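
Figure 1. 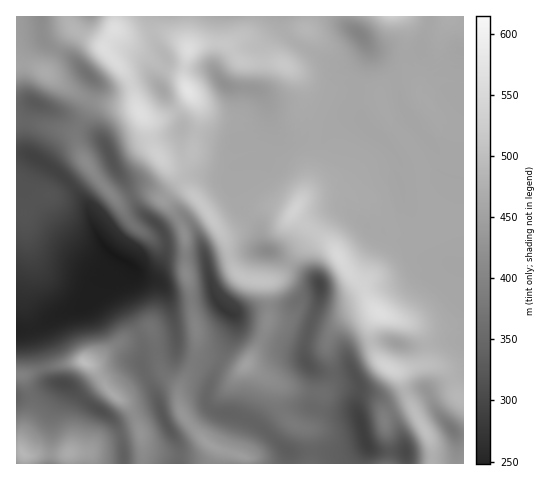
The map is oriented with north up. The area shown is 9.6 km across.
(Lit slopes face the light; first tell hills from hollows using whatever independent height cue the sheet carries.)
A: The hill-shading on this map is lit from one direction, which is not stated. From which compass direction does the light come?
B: NE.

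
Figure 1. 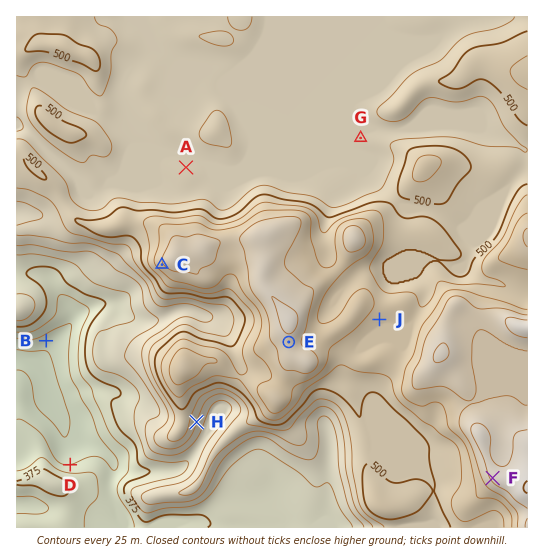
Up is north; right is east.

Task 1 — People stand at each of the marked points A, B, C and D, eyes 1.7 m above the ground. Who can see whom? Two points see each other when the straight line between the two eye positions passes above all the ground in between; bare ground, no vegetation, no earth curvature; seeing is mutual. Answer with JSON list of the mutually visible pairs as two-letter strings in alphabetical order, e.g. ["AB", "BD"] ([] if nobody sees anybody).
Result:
["BC", "BD", "CD"]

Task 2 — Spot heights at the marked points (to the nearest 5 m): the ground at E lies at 590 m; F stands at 605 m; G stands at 465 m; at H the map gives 450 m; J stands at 540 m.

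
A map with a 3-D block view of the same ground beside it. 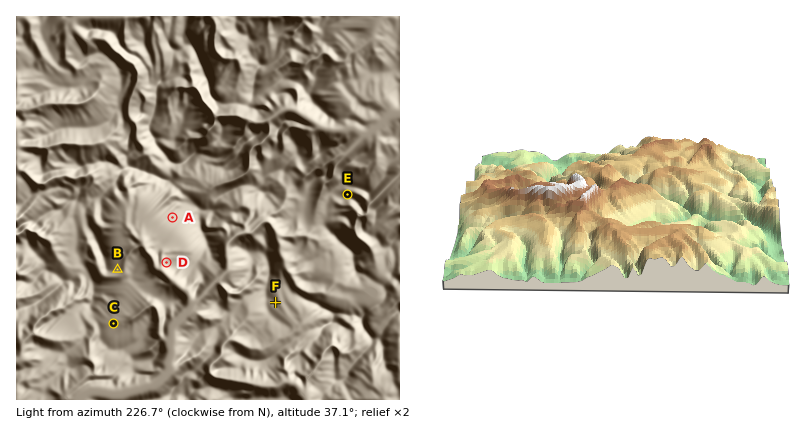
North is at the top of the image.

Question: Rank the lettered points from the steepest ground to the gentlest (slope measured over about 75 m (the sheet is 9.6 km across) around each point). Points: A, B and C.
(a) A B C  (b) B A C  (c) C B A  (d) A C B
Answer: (a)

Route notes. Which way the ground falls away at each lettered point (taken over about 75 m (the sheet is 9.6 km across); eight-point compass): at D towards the W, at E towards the NE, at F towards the E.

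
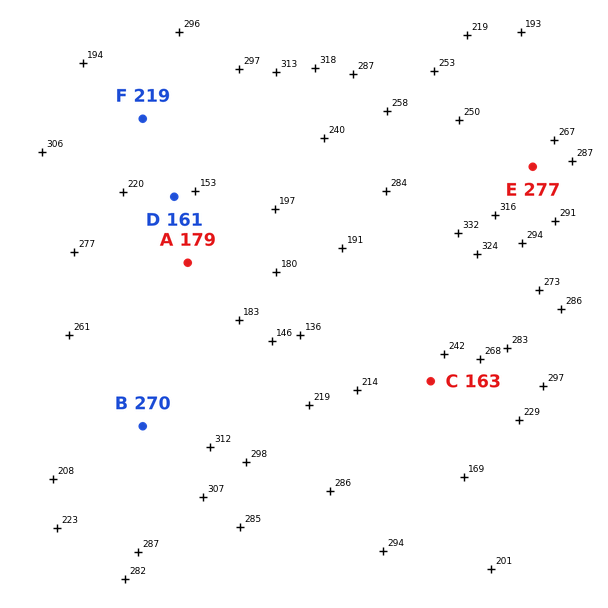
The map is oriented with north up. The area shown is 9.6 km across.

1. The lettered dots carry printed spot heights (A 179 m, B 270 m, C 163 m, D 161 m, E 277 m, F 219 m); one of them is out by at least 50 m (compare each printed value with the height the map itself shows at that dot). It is C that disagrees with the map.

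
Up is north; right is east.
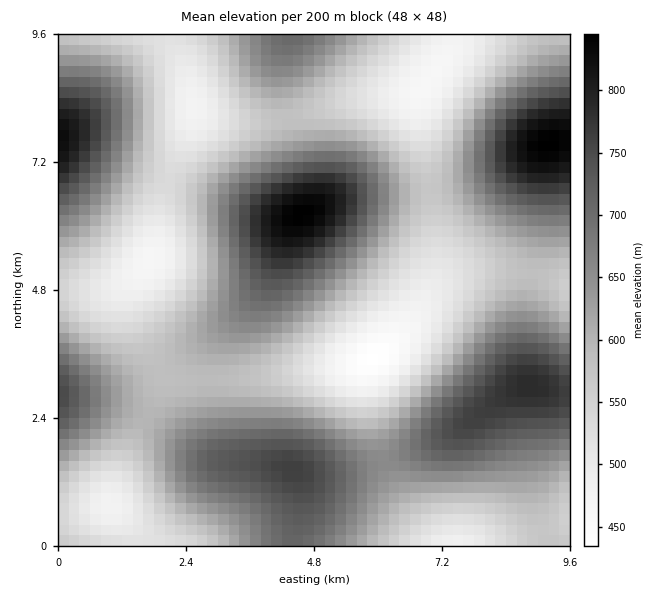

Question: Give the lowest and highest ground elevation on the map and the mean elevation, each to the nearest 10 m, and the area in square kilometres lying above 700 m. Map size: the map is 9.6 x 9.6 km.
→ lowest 430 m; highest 850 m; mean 620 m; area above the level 19.7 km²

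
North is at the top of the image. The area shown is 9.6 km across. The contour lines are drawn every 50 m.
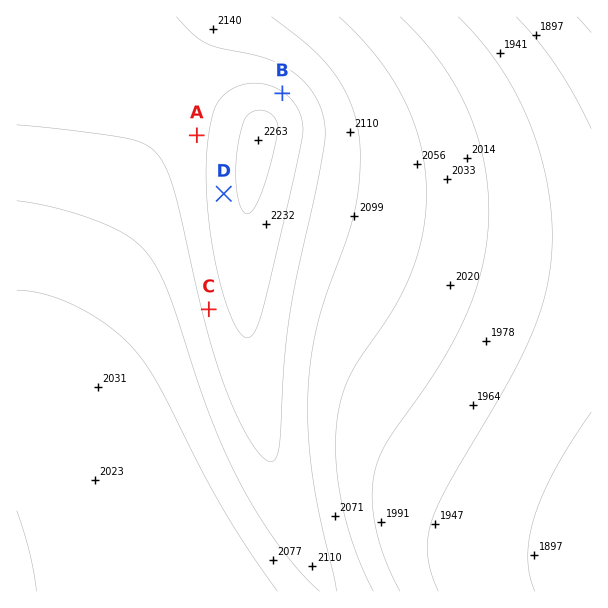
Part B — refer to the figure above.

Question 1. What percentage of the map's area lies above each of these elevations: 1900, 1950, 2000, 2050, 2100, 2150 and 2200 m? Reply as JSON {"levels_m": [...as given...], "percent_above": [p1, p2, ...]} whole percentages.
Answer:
{"levels_m": [1900, 1950, 2000, 2050, 2100, 2150, 2200], "percent_above": [96, 84, 73, 48, 32, 18, 5]}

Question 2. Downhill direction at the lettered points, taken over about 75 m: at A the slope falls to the W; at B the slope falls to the NE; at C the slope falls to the W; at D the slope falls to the W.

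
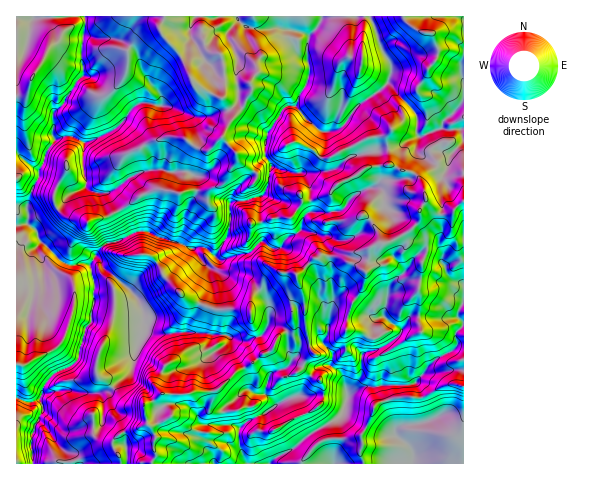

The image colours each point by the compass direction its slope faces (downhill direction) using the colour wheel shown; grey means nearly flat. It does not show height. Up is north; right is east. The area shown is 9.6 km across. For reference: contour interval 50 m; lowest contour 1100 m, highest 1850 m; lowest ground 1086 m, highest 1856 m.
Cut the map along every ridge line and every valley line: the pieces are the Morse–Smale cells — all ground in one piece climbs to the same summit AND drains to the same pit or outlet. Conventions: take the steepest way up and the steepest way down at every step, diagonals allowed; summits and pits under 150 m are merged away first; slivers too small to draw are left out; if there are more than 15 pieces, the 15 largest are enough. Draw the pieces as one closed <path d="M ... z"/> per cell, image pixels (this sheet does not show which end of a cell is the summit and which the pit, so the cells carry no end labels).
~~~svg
<path d="M463 16l-447 1 0 208 11-1 7 4 5 13 23 21 9 4 9-3 9 1 5 17 0 23-3 18-6 8-7 30-7 6-16 7-12 16-4 10 4 7 0 6-8 14-4 14 2 24 118 0 5-9-2-6 2-12-6-11 21-10-7-11-2-10 54-5 21-19 9-4 17-13 8-3 7-15 14-8-1-27 10-11-5-16 18-15 6-3 16 0 20 8 8 6 4-8 3-14 11-6 7 0 20-10 9-10 3-6-1-6 6-10 8 11 6 3 14-1-3 19 7 8 6-1z"/><path d="M426 200l-6 10 1 6-3 6-9 10-20 10-7 0-11 6-3 14-4 8-23-12-21-2-6 3-17 15 4 16-10 11 3 24-3 5-13 6-7 15-8 3-17 13-9 4-21 19-23 2-5 2-26 0 2 11 7 11-21 10 6 11-2 4 2 14-5 8 312 1 1-223-6-1-7-8 3-19-14 1-6-3z"/><path d="M27 224l-11 3 0 170 10 5 7 0 7-4 5-14 10-11 16-7 7-6 7-30 6-8 3-18 0-23-5-17-9-1-9 3-9-4-23-21-3-11z"/><path d="M17 398l-1 65 16 1-1-24 4-14 8-14 0-6-3-6-14 2z"/>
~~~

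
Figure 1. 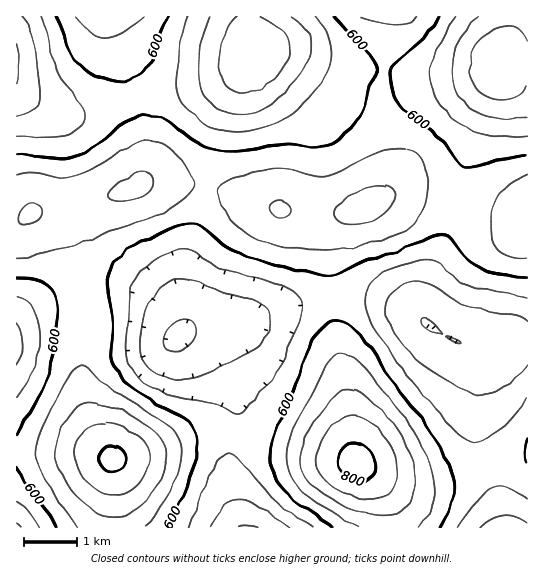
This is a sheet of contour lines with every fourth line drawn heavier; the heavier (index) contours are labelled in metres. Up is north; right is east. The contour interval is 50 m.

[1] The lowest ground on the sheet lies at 400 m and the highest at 820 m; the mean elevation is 590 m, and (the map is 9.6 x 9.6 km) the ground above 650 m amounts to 22.8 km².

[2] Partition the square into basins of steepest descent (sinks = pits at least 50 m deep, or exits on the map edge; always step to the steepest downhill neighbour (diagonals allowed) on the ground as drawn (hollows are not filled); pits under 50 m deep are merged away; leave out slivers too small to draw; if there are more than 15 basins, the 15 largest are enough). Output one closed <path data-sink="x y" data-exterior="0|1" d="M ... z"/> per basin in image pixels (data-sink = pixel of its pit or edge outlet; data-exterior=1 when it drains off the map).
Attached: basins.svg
<path data-sink="178 337" data-exterior="0" d="M163 181l-18 2-59 21-47 7 16 2 8 8 10 25 14 69 0 20-6 26 2 30 9 35 16 29 3 4 16-2 27-6 36-14 27-4 18 3 40 11 63 10 17 6-6-60-12-60-1-46-5-35 0-23 2-12 9-11 7-3-39 0-35-4-61-21z"/><path data-sink="429 325" data-exterior="0" d="M401 197l-14 0-34 14-11 5-10 15-1 31 5 35 1 46 12 60 7 59 10 7 25 10 30 4 34-7 44-16 28-5 1-234-62-8z"/><path data-sink="255 53" data-exterior="0" d="M390 16l-279 0 2 18 19 47 12 49 3 32-2 11-5 10 23-2 38 4 22 6 47 17 40 5 33 0 20-5 16-8 9-10 7-20-2-23-12-48 3-37 7-33z"/><path data-sink="501 65" data-exterior="0" d="M527 16l-136 1 0 12-8 44-2 26 12 48 2 23-3 12-11 18 6-3 14 0 65 16 49 7 13-1z"/><path data-sink="17 63" data-exterior="1" d="M110 16l-94 1 1 202 6 0 16-8 35-4 21-6 43-16 6-8 3-26-4-28-11-42-15-35z"/><path data-sink="249 527" data-exterior="1" d="M217 433l-16 2-56 18-32 6-4 68 283 0-1-16-10-21-23-26-20-7-63-10-40-11z"/><path data-sink="17 343" data-exterior="1" d="M51 212l-17 0-11 7-7 0 0 231 59 1 34 6-17-31-9-35-2-30 6-26 0-20-12-64-11-29z"/><path data-sink="507 527" data-exterior="1" d="M527 455l-28 5-44 16-34 7-19-2-39-12 18 21 10 21 2 17 134 0z"/><path data-sink="17 527" data-exterior="1" d="M75 451l-59 0 1 77 92-1 3-29 0-39-18-6z"/>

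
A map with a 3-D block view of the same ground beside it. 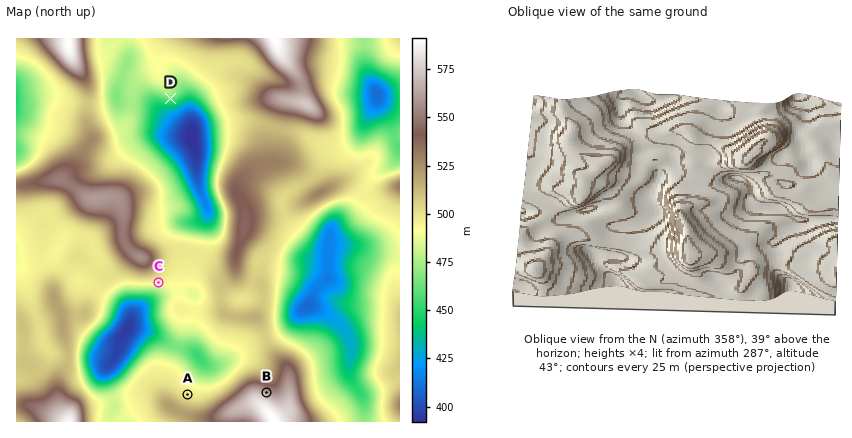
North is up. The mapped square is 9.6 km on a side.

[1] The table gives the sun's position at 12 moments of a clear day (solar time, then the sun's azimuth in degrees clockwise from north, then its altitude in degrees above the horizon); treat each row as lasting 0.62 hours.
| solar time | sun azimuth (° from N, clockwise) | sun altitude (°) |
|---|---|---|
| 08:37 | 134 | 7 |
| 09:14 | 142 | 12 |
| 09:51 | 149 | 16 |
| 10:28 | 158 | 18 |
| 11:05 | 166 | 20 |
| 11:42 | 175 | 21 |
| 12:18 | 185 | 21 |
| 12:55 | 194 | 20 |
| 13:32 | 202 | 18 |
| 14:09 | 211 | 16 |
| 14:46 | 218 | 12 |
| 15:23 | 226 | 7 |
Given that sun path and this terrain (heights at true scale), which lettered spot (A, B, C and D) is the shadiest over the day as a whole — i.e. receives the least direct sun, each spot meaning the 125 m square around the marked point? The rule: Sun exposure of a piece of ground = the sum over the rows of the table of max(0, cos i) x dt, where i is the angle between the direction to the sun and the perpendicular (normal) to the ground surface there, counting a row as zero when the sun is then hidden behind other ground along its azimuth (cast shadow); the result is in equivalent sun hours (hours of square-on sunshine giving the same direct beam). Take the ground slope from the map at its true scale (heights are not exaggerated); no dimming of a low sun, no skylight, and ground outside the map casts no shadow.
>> B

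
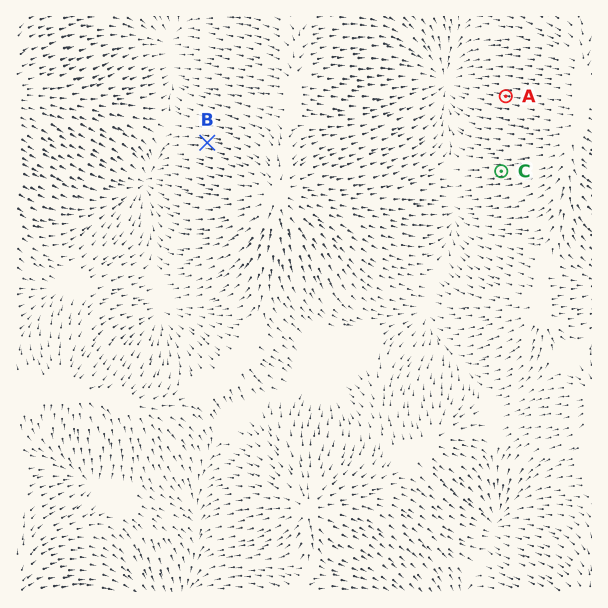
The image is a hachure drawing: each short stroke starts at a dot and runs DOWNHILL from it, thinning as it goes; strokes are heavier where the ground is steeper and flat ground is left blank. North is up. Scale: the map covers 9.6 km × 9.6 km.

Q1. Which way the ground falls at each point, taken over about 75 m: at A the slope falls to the W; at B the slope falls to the W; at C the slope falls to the W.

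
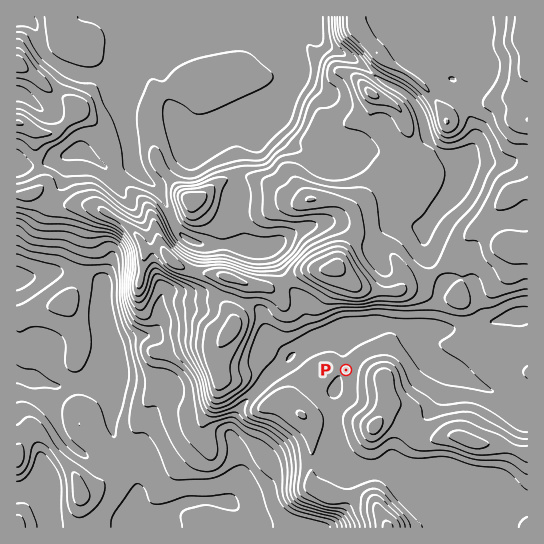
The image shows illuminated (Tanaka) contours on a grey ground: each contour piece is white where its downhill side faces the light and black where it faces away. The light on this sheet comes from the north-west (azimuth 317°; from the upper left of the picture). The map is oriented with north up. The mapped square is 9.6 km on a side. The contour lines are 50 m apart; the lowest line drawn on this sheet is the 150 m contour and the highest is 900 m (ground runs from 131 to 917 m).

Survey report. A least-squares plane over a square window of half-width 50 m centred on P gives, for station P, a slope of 5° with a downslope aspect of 273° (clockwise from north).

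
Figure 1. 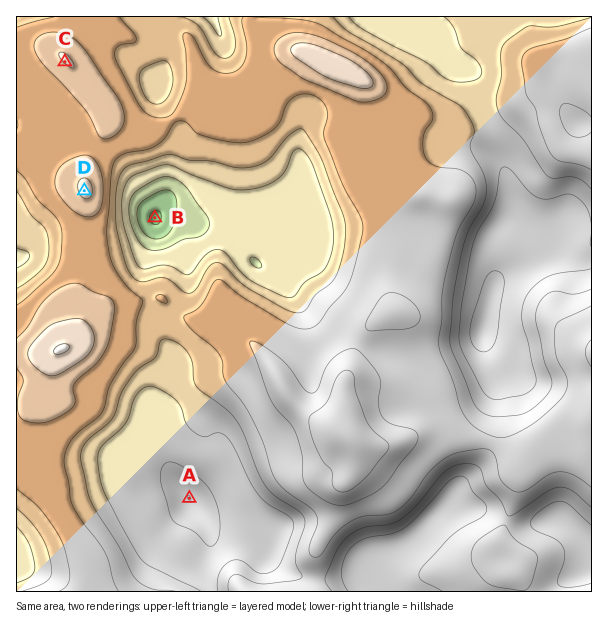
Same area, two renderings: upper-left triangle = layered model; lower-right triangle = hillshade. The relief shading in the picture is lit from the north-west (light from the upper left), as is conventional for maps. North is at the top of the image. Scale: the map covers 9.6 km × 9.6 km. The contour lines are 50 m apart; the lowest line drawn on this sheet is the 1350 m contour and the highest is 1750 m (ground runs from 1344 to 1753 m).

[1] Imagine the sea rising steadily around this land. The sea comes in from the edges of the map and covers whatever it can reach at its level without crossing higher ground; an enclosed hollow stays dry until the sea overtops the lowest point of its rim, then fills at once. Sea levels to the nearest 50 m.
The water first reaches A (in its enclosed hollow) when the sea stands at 1500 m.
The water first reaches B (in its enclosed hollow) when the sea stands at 1600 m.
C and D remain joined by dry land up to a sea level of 1650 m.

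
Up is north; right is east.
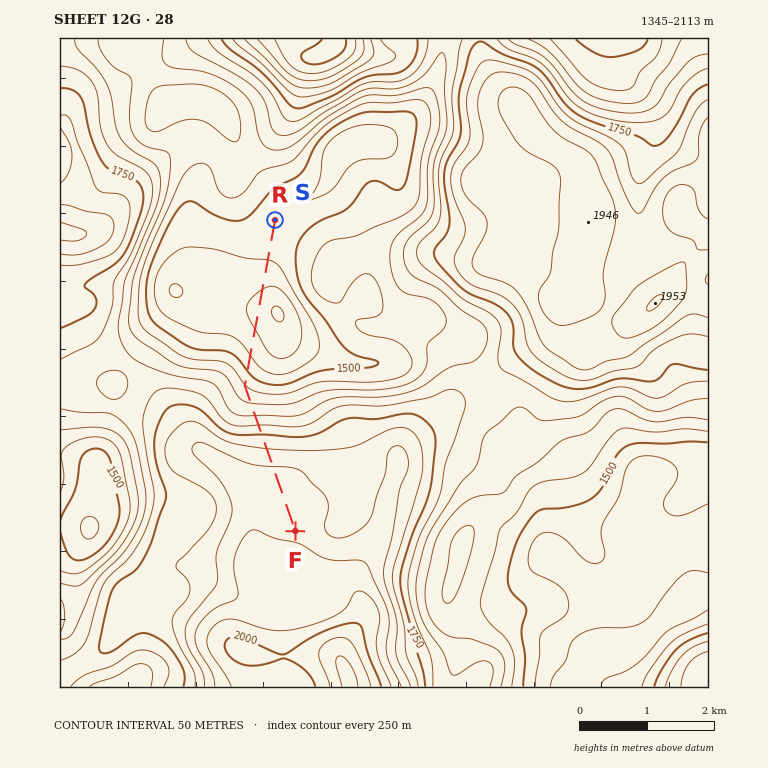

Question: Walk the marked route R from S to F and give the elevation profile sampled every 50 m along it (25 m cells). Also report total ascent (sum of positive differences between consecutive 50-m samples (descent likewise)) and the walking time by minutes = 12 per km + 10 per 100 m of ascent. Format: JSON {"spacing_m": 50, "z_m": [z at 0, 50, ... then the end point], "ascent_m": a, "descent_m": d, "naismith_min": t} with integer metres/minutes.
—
{"spacing_m": 50, "z_m": [1467, 1468, 1469, 1470, 1471, 1472, 1472, 1470, 1468, 1465, 1460, 1455, 1450, 1444, 1439, 1433, 1428, 1423, 1418, 1412, 1406, 1399, 1392, 1387, 1382, 1378, 1377, 1377, 1379, 1382, 1386, 1391, 1396, 1401, 1407, 1412, 1418, 1424, 1430, 1437, 1445, 1454, 1463, 1473, 1484, 1496, 1508, 1520, 1532, 1544, 1555, 1562, 1569, 1577, 1587, 1597, 1608, 1620, 1633, 1647, 1663, 1680, 1697, 1715, 1732, 1748, 1763, 1775, 1786, 1795, 1804, 1812, 1821, 1830, 1839, 1849, 1857, 1865, 1871, 1874, 1875, 1873, 1870, 1866, 1862, 1858, 1855, 1853, 1852, 1852, 1853, 1855, 1858, 1862, 1866, 1871, 1874], "ascent_m": 524, "descent_m": 118, "naismith_min": 110}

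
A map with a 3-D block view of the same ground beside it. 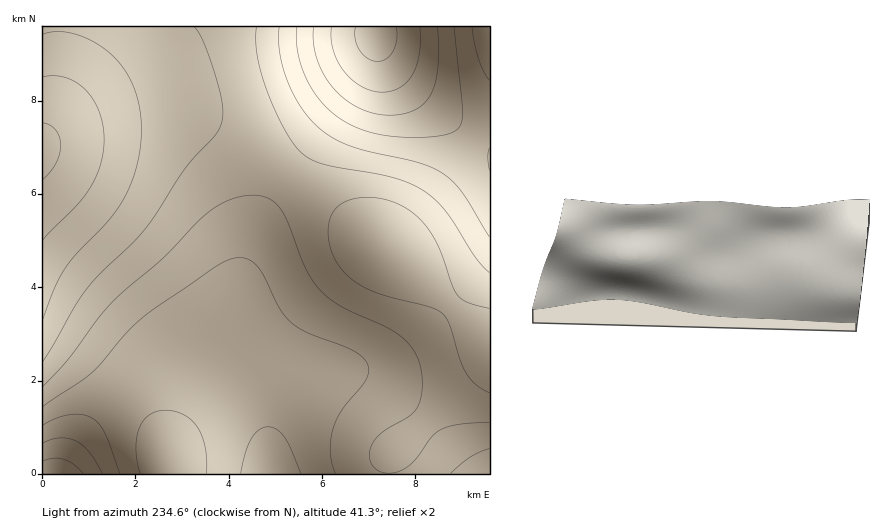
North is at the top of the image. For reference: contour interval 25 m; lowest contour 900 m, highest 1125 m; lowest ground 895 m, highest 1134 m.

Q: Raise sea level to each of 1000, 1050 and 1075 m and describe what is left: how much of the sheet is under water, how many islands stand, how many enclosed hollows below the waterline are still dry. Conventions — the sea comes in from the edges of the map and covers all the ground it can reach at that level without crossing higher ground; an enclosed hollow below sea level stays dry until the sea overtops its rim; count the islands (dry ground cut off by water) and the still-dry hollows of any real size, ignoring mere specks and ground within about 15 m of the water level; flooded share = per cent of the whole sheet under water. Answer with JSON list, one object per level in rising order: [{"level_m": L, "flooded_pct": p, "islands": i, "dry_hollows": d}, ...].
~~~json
[{"level_m": 1000, "flooded_pct": 45, "islands": 0, "dry_hollows": 0}, {"level_m": 1050, "flooded_pct": 89, "islands": 0, "dry_hollows": 0}, {"level_m": 1075, "flooded_pct": 94, "islands": 0, "dry_hollows": 0}]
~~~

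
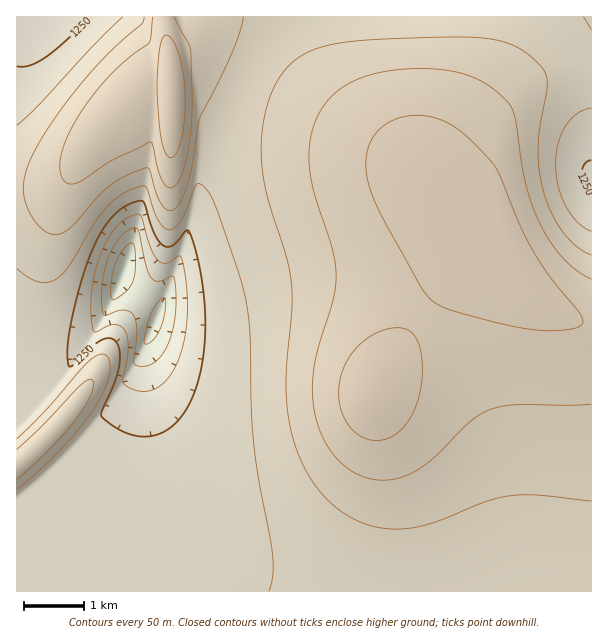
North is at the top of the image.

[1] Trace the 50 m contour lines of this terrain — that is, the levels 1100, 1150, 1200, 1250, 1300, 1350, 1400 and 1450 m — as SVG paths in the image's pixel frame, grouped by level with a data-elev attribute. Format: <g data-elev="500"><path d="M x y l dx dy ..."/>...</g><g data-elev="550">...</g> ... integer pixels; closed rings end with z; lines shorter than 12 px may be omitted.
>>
<g data-elev="1100"><path d="M146 344l-2-2 0-4 6-23 6-10 8-7 2 2 0 8-5 19-7 12z"/><path d="M113 300l-2-4 0-11 4-21 8-15 5-4 4-2 2 3 2 12-3 23-7 10-9 7z"/></g><g data-elev="1150"><path d="M140 366l-5-1-1-3 3-30-1-9-2-7-5-5-6-1-19 5-2-4 0-11 2-25 7-23 11-17 7-5 6-2 4 3 7 33 4 12 3 4 5 1 15-5 2 5 1 13-2 29-7 24-6 9-6 6-8 4z"/></g><g data-elev="1200"><path d="M137 391l-11-5-3-5 5-31 0-11-3-9-5-4-6-2-20 8-2-8-1-18 4-33 10-30 8-12 7-8 9-6 9-3 3 2 9 31 8 13 7 3 5-1 9-6 3 2 4 23 1 27-4 36-4 15-6 13-8 9-9 7-9 3z"/></g><g data-elev="1250"><path d="M134 435l-17-6-16-13 1-6 11-24 6-18 1-15-4-11-6-4-9 2-30 27-2-1-1-3-1-13 3-23 8-33 9-30 10-24 10-16 10-12 12-8 12-3 4 3 10 30 7 11 5 2 4-1 6-4 9-12 2 0 2 3 7 21 5 27 3 25 0 26-2 24-4 22-7 20-9 16-10 12-12 7-14 4z"/><path d="M591 194l-7-8-2-12 3-10 6-4"/><path d="M91 17l-28 26-18 14-15 8-13 1"/></g><g data-elev="1300"><path d="M17 490l43-40 20-22 13-18 10-17 5-15 2-13-3-9-3-2-5 0-10 7-44 50-28 28"/><path d="M17 269l12 9 10 4 9 0 9-4 12-12 23-39 12-17 12-12 15-8 10-4 5 0 12 33 6 8 6 3 6-3 6-8 15-35 4 1 6 5 9 18 19 55 8 25 4 21 3 27 1 69 3 38 4 33 15 82 0 18-4 15"/><path d="M591 231l-13-9-12-16-8-20-2-22 2-21 8-17 12-13 13-5"/><path d="M591 30l-8-13"/><path d="M123 17l-31 30-54 59-21 19"/></g><g data-elev="1350"><path d="M17 480l33-31 27-31 15-25 2-9-2-4-5 0-7 6-37 39-26 24"/><path d="M591 255l-13-8-12-11-11-17-9-19-6-24-2-26 2-24 7-36 0-12-3-7-5-6-9-9-11-8-21-8-30-3-78 2-46 3-24 6-18 7-15 13-11 15-7 18-6 21-2 22 1 23 5 30 19 58 5 27 1 27-6 71 3 40 4 18 6 18 8 17 10 14 16 18 18 13 20 8 21 3 18-1 18-4 57-22 24-6 28-1 54 6"/><path d="M144 17l-2 7-34 30-32 36-28 38-17 31-7 21 1 20 3 10 7 11 6 7 7 5 9 2 9-4 44-45 15-10 21-8 3 0 1 3 6 22 7 13 7 5 7-4 6-11 6-18 11-60 31-62 8-23 4-16"/></g><g data-elev="1400"><path d="M591 279l-13-8-12-10-12-14-11-17-10-21-7-24-13-74-7-11-19-16-19-9-22-5-27-2-29 3-22 5-20 8-15 11-11 13-7 13-4 14-2 15 0 15 5 29 19 58 3 27-3 23-17 57-3 18 0 18 2 18 4 16 7 15 10 14 12 11 15 8 15 3 17-1 15-5 15-9 14-12 31-31 10-8 11-5 25-4 75-1"/><path d="M153 17l-2 21-2 5-23 17-20 20-20 25-15 24-8 18-3 17 1 12 6 7 5 1 8-2 30-20 40-20 3 5 5 22 6 14 6 5 4-1 3-4 6-13 6-23 3-25 0-27-2-47-16-31"/></g><g data-elev="1450"><path d="M369 440l15 0 14-7 11-13 8-18 5-24-1-24-5-16-5-6-6-3-9-1-9 1-19 9-16 15-10 19-3 21 4 21 4 9 6 8 9 6z"/><path d="M540 330l18 1 17-3 6-2 2-6-5-9-30-36-15-24-13-26-19-46-7-15-30-30-13-9-13-6-15-3-15 0-13 4-12 6-10 11-6 13-1 15 2 18 6 16 9 19 43 76 11 10 16 7 53 14z"/><path d="M171 158l3-2 3-4 5-14 3-21 0-22-2-21-4-20-6-14-6-5-5 4-3 11-2 43 5 50 5 12z"/></g>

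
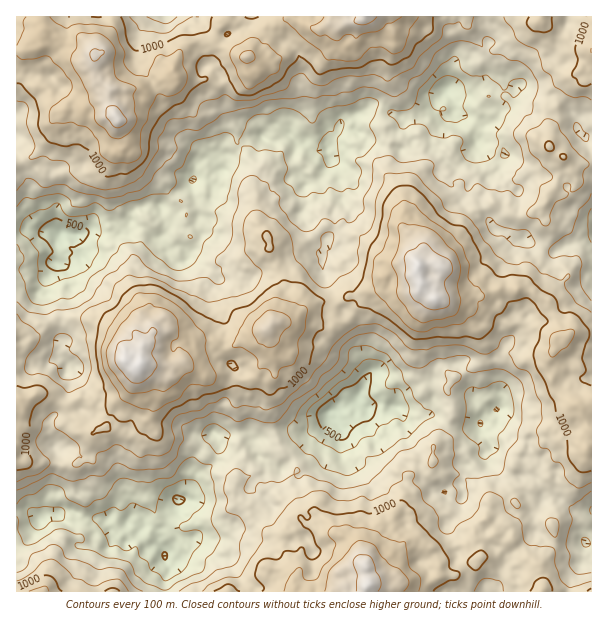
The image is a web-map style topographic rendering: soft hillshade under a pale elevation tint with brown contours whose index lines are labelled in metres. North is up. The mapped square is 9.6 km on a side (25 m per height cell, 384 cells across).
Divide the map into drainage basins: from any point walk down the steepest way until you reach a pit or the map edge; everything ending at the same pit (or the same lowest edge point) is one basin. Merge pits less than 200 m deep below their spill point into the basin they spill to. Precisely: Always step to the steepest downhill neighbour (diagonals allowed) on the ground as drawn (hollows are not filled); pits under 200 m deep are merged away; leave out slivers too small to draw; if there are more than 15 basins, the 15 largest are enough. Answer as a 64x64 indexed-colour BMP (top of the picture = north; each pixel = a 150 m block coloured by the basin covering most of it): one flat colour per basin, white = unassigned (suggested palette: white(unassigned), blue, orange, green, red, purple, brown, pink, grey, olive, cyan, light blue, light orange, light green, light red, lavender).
<image width="64" height="64" href="data:image/bmp;base64,Qk12CAAAAAAAAHYAAAAoAAAAQAAAAEAAAAABAAQAAAAAAAAIAAATCwAAEwsAABAAAAAAAAAA////ALR3HwAOf/8ALKAsACgn1gC9Z5QAS1aMAMJ34wB/f38AIr28AM++FwDox64AeLv/AIrfmACWmP8A1bDFADMzMzMzMzMzMzMzMzMzMyIiIiIiIiIiIiIiIiIiIiIiMzMzMzMzMzMzMzMzMzMiIiIiIiIiIiIiIiIiIiIiIiIzMzMzMzMzMzMzMzMzMyMyIiIiIiIiIiIiIiIiIiIiIjMzMzMzMzMzMzMzMzMzMyIiIiIiIiIiIiIiIiIiIiIiMzMzMzMzMzMzMzMzMzMzIiIiIiIiIiIiIiIiIiIiIiIzMzMzMzMzMzMzMzMzMzMiIiIiIiIiIiIiIiIiIiIiIjMzMzMzMzMzMzMzMzMzIiIiIiIiIiIiIiIiIiIiIiIiMzMzMzMzMzMzMzMzMzIiIiIiIiIiIiIiIiIiIiIiIiIzMzMzMzMzMzMzMzMzIiIiIiIiIiIiIiIiIiIiIiIiIjMzMzMzMzMzMzMzMzMiIjMiIiIiIiIiIiIiIiIiIiIiMzMzMzMzMzMzMzMzIiIjMiIiIiIiIiIiIiIiIiIiIiIzMzMzMzMzMzMzMzMiIzMyIiIiIiIiIiIiIiIiIiIiIjMzMzMzMzMzMzMzMzIzMzIiIiIiIiIiIiIiIiIiIiIiMzMzMzMzMzMzMzMzMzMzMiIiIiIiIiIiIiIiIiIiIiIyIiIjMzMzMzMzMzMzMzMyIiIiIiIiIiIiIiIiIiIiIiIiIiIzMzMzMzMzMzMzMyIiIiIiIiIiIiIiIiIiIiIiIiIiIjMzMzMzMzMzMzMyIiIiIiIiIiIiIiIiIiIiIiIiIiIiIzMzMzMzMzMzMzIiIiIiIiIiIiIiIiIiIiIiIiIiIiIiMzMzMzMzMzMzIiIiIiIiIiIiIiIiIiIiIiIiIiIiIiIzMzMzMzMzMzMiIiIiIiIiIiIiIiIiIiIiIiIiIiIiIiMzMzMzMzMzMyIiIiIiIiIiIiIiIiIiIiIiIhIiERESIzMzMzMzMzMzIiIiIiIiIiIiIiIiIiIiIiIiEREREREREzMzMzMzMzMiIiIiIiIiIiIiIiIiIiIiIiIRERERERETMzMzMzMzMyIiIiIiIiIiIiIiIiIiIiIiIhERERERERMzMzMiIiIjMiIiIiIiIiIiIiIiIiIiIiIiERERERERERERMiIiIiIyIiIiIiIiIiIiIiIiIiIiIiIRERERERERERESIiIiIiIiIiIiIiIiIiIiIiIiIiIiIhEREREREREREREiESIiIiIiIiIiIiIiIiIiIiIiIiIiERERERERERERERERERIiIiIiIiIiIiIiIiIiIiIiIiIRERERERERERERERERESIiIiIiIiIiIiIiIiIiIiIRERERERERERERERERERERERIiIiIiIiIiIiIiIiIiIhERERERERERERERERERERERESIiIiIiIiIiIiIiIiIhEREREREREREREREREREREREREREiIiIiIiERIiIiIiERERERERERERERERERERERERERERESIiIhEREREiIhERERERERERERERERERERERERERERERESIiIRERERERERERERERERERERERERERERERERERERERIiIiERERERERERERERERERERERERERERERERERERERERERERERERERERERERERERERERERERERERERERERERERERERERERERERERERERERERERERERERERERERERERERERERERERERERERERERERERERERERERERERERERERERERERERERERERERERERERERERERERERERERERERERERERERERERERERERERERERERERERERERERERERERERERERERERERERERERERERERERERERERERERERERERERERERERERERERERERERERERERERERERERERERERERERERERERERERERERERERERERERERERERERERERERERERERERERERERERERERERERERERERERERERERERERERERERERERERERERERERERERERERERERERERERERERERERERERERERERERERERERERERERERERERERERERERERERERERERERERERERERERERERERERERERERERERERERERERERERERERERERERERERERERERERERERERERERERERERERERERERERERERERERERERERERERERERERERERERERERERERERERERERERERERERERERERERERERERERERERERERERERERERERERERERERERERERERERERERERERERERERERERERERERERERERERERERERERERERERERERERERERERERERERERERERERERERERERIiIhEREREREREREREREREREREREREREREREREREREREiIiIRERERERERERERERERERERERERERERERERERERIiIiIkRERBERERERERERERERERERERERERERERERERIiIiIkREREQiIiIiEREREREREREREREREREREREREREiIiIiREREREIiIiIhERERERERERERERERERERERERESIiIiJEREREQiIiIkIiERERERERERERERERERERERESIiIiIkREREREIiJEQiIhERERERERERERERERERERESIiIiIiJEREREREREREIiIRERIREREREREREREREREiIiIiIiIkRERERERERERCIiEREiERERERERERERERIiIiIiIiIiJERERERERERERCIiIiIRERERERERERERIiIi"/>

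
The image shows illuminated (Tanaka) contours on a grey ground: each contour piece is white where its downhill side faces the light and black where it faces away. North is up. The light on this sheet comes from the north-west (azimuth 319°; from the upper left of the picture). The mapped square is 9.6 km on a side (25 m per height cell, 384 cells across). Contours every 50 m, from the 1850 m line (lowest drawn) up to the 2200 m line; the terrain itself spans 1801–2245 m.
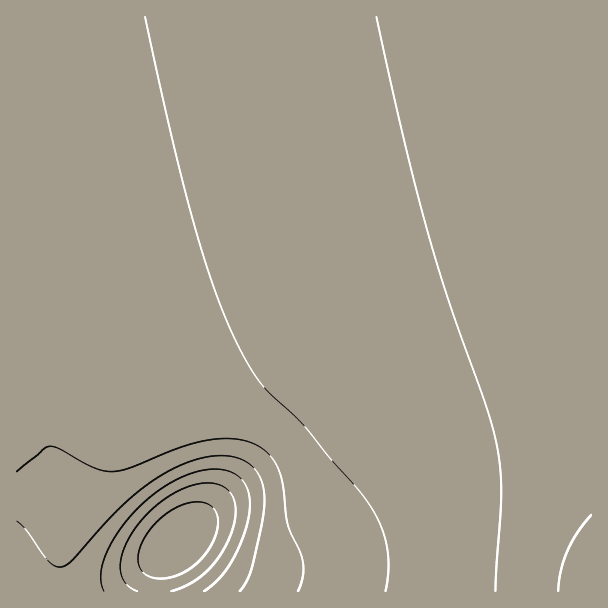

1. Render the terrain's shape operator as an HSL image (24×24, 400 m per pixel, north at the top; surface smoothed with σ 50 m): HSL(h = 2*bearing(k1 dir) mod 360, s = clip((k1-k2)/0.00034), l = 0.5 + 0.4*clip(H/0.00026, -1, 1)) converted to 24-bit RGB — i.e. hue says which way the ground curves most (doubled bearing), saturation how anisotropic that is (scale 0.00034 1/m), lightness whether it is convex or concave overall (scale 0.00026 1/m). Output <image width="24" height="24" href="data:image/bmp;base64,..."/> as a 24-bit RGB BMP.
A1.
<image width="24" height="24" href="data:image/bmp;base64,Qk32BgAAAAAAADYAAAAoAAAAGAAAABgAAAABABgAAAAAAMAGAAATCwAAEwsAAAAAAAAAAAAAsZRTzblP0+s1VuYAAH0OATkaE0hGux6u/z2e6TtUp3ZNk4lbj4dljIRtiIJzhoF3g396gH58fXyAeHmDcnaHanWPYHebVYSuqKRdxaxi6LlY//IgM4UEBi0OBC8KBi0QryVH/1993WZXnZtdgI9jgYxqg4lxgoZ1gYN4foF7fIB+eICCc4CHbIWNY5GWWKWcYKFas7N00oZv/41l3JYVCzAeDTkuATYdBDMc4WIl/4Btu4xvfJBvdItveIhze4Z2fIR4e4J6eoJ9eIOAdIaEbouGZ5GDX5l4QqqOhKh3qnaE9XGJ/3aKkDMsAjEcC0AiBC8hHHgQ+8g/2qVvl5Z7dop8d4d6eIZ6eYR6eoN7eYN9eIR+dYV/cYh9bIx3ZpBrMpu0cJ6Kj3mPvXGX/4S//3zOcySrCkEtBDEdAG0gYvYC1N1coqB5fIiCeoaCeoWAe4R/e4N+eoN+eYR+d4V8dIZ5cYh0cIptOmm0ZXOTgXmIkHqPwHGo/37k+Ij/cij/AXXMAMKdAvZHb9JQjKF2foeCfIWFfISDfIOBfIOAe4N/eoN+eYN8d4R5doV1eIZzY0ylcGONf3qFgn2Fi3yMrnOr2m7lxm7/aFP/NZb2Pt7QXrmEd5Z6foaDfYOEfYODfYOCfYKBfYKAfIJ/e4J9eoN7eoN5e4R4mE+afW2JgHyDgH6DgX6Eg32HjnmUmHKuiWzCaG7BaZGxcpyce4uHfoOEfoGDfoGCfoKCfoKBfoGAfYF/fYF+fIJ9fIJ8fYJ7jmSAgneFgH6CgH6CgH6CgH6CgH6DgX2GgXyLfXqOen6NfIKIfoKEfoCCfoCCfoCCfoGBfoGBfoGBfoGAfoF/foF+foF9foF9hXZ8gnyCgH+BgH+BgH+BgH+Bf3+Cf3+Cf3+Cf36Cfn+Cfn+Cf3+Cf4CBf4CBf4CBf4CBf4CBf4GBf4CAf4CAfoB/foB+f4B+gX1/gH+BgH+BgH+BgH+BgH+Bf3+Bf3+Bf3+Bf3+Bf3+Bf3+Bf3+Bf3+Bf4CBf4CBf4CBf4CAf4CAf4CAf4CAf4CAf4B/f4B/gH+AgH+AgH+AgH+AgH+AgH+Af3+Af3+Bf3+Bf3+Bf3+Bf3+Bf3+Bf3+Af3+Af4CAf4CAf4CAf4CAf4CAf4CAf4CAf4CAf4B/gH+AgH+AgH+AgH+AgH+AgH+Af3+Af3+Af3+Af3+Af3+Af3+Af3+Af3+Af3+Af3+Af4CAf4CAf4CAf4CAf4CAf4CAf4CAf4CAgH+AgH+AgH+AgH+AgH+Af3+Af3+Af3+Af3+Af3+Af3+Af3+Af3+Af3+Af3+Af3+Af3+Af4CAf4CAf4CAf4CAf4CAf4CAf4CAgH+AgH+AgH+AgH+AgH+Af3+Af3+Af3+Af3+Af3+Af3+Af3+Af3+Af3+Af3+Af3+Af3+Af4CAf4CAf4CAf4CAf4CAf4CAf4CAgH+AgH+AgH+AgH+AgH+Af3+Af3+Af3+Af3+Af3+Af3+Af3+Af3+Af3+Af3+Af3+Af3+Af3+Af4CAf4CAf4CAf4CAf4CAf4CAgH+AgH+AgH+AgH+AgH+Af3+Af3+Af3+Af3+Af3+Af3+Af3+Af3+Af3+Af3+Af3+Af3+Af3+Af3+Af4CAf4CAf4CAf4CAf4CAgH+AgH+AgH+AgH+AgH+Af3+Af3+Af3+Af3+Af3+Af3+Af3+Af3+Af3+Af3+Af3+Af3+Af3+Af3+Af3+Af4CAf4CAf4CAf4CAgH+AgH+AgH+AgH+AgH+Af3+Af3+Af3+Af3+Af3+Af3+Af3+Af3+Af3+Af3+Af3+Af3+Af3+Af3+Af3+Af3+Af4CAf4CAf4CAgH+AgH+AgH+AgH+AgH+Af3+Af3+Af3+Af3+Af3+Af3+Af3+Af3+Af3+Af3+Af3+Af3+Af3+Af3+Af3+Af3+Af3+Af4CAf4CAgH+AgH+AgH+AgH+AgH+Af3+Af3+Af3+Af3+Af3+Af3+Af3+Af3+Af3+Af3+Af3+Af3+Af3+Af3+Af3+Af3+Af3+Af4CAf4CAgH+AgH+AgH+AgH+AgH+Af3+Af3+Af3+Af3+Af3+Af3+Af3+Af3+Af3+Af3+Af3+Af3+Af3+Af3+Af3+Af3+Af3+Af3+Af4CAgH+AgH+AgH+AgH+Af3+Af3+Af3+Af3+Af3+Af3+Af3+Af3+Af3+Af3+Af3+Af3+Af3+Af3+Af3+Af3+Af3+Af3+Af3+Af3+AgH+AgH+AgH+AgH+Af3+Af3+Af3+Af3+Af3+Af3+Af3+Af3+Af3+Af3+Af3+Af3+Af3+Af3+Af3+Af3+Af3+Af3+Af3+Af3+A"/>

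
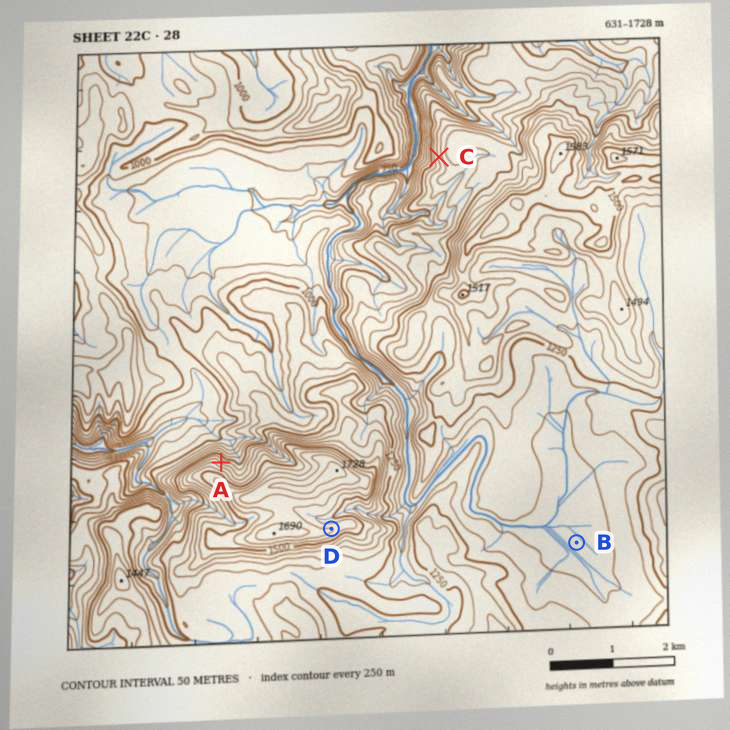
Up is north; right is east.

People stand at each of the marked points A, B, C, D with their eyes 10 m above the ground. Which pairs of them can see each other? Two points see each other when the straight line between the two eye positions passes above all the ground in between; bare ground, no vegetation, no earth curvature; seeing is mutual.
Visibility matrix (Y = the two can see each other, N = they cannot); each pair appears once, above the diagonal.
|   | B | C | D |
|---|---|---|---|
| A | N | Y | N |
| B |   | N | Y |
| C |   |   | N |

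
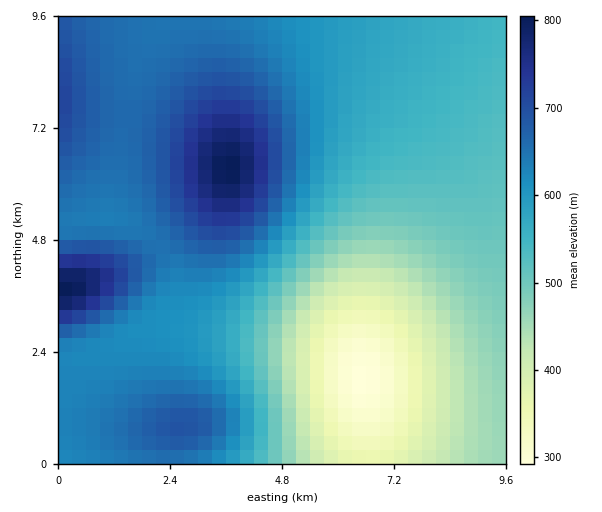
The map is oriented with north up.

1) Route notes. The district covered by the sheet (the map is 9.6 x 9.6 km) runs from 290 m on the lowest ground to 810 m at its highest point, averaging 570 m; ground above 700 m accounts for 8.2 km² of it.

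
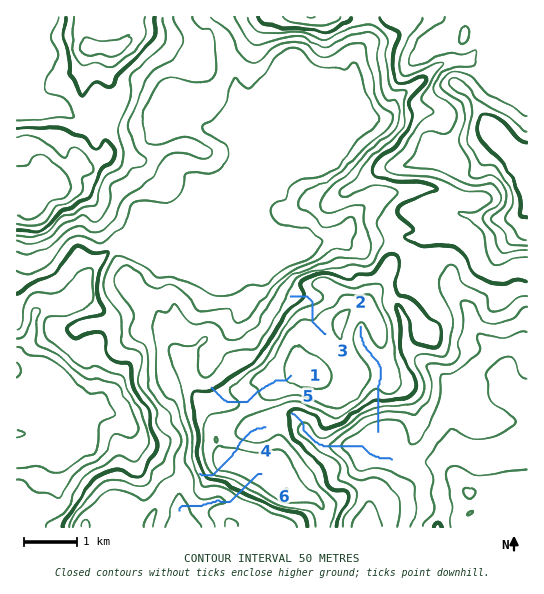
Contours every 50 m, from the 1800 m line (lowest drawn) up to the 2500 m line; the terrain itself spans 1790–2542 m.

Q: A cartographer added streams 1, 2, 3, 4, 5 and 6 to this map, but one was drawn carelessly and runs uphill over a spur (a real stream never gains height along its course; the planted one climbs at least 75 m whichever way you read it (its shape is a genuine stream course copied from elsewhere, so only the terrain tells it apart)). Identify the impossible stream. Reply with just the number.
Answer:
4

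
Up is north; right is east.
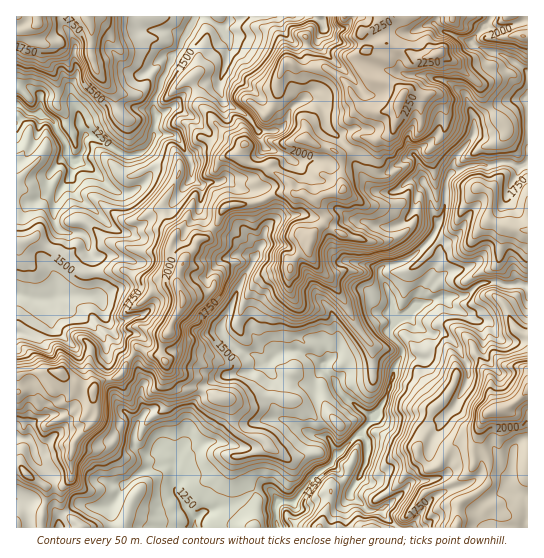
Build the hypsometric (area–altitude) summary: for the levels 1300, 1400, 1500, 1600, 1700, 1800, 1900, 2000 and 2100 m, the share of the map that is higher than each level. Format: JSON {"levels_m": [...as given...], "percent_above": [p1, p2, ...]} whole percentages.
{"levels_m": [1300, 1400, 1500, 1600, 1700, 1800, 1900, 2000, 2100], "percent_above": [94, 83, 67, 55, 45, 34, 22, 13, 6]}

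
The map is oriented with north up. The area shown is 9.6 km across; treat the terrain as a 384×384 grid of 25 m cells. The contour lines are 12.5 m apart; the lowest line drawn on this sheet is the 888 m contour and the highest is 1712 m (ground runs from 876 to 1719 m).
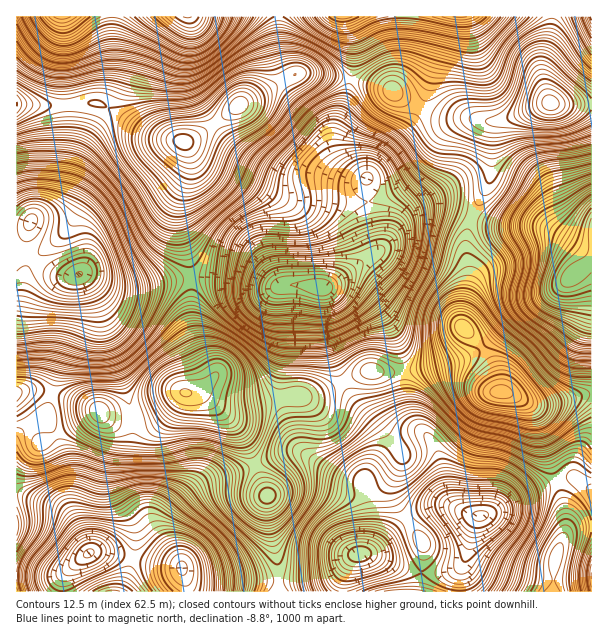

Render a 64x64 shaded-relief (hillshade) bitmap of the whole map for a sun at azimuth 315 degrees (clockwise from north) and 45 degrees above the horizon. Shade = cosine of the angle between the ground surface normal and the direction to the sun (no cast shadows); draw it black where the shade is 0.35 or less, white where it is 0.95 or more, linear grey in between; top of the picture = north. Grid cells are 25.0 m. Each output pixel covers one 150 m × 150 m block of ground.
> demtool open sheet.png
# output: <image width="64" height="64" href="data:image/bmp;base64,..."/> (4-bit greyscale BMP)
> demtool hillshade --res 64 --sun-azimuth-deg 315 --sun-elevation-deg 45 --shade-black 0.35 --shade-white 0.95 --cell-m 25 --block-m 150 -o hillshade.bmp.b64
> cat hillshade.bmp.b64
<image width="64" height="64" href="data:image/bmp;base64,Qk12CAAAAAAAAHYAAAAoAAAAQAAAAEAAAAABAAQAAAAAAAAIAAATCwAAEwsAABAAAAAAAAAAAAAAABEREQAiIiIAMzMzAERERABVVVUAZmZmAHd3dwCIiIgAmZmZAKqqqgC7u7sAzMzMAN3d3QDu7u4A////ADRXm83dypiHiZq8zMzLqXZWebzd3MuqqqvN3d3cuXVDI1aKvN3LmHeIq7zMzMuodUV5rM3cy6mZq83d3dy5dTISNGirzcuodniau7u7uphkRGebzMzLmHeKvN3d3Ll0IQASRoq8y6hmZ4mruqqpl2Q0Vom7zLqYZnm83e3dynQhAAEjV5q6mGVWeJmZmZiGVDNFaJqruph2eKze7u7bhTERERI1eJmYZVVmeIiIh2VDIzRWZ5mqqHd4rN7v/tynQzMiIjRWeIh2VVVmd3d2VCIiM0RWeJqph3ir3u/+7bhkVEQzNEVnd3dmZWZ3d2VDEREjNEVomZmIiJrN7u7tuXZmVVVVVVVneHd2Z3iIdkIQETRFVmeIiIiIiavN7t3Kh2ZVVmZVRFZniHiImZmXZCESNWZ3d3dmd3d3iavN3LqYZlRWZmVDNFZ3iJqru6mGQzNFd4iHZVVWZlVnirvLuphlQzRWZTIiJFZ4mrvMupdlRFZ4mZhlREVVVEV4mqqpmGUyI0VVMhASNGeaq7u7qXZVVWeJmHVDRVVURWeJmZmYdTIiRVQyEAEjRniZqqqZh3ZUVnmZhlRVZlVFZnd3eIiHUzNFVUMiERI0VneIiIiIdlREaJmHZmd2ZURWZlVXiJl2VVVVVURDMiNFVmZmZ3h2VDRXiZh3eIdlREVUMzV4qph3ZmZmd2ZTMzRVVURWd3ZUM0Z4mIiIh1QzNEMhJGiaqZmId3eIiGVERFVVREVnd2VEVniIiIh2QyIjMyESV4maqqmHd4mphlVVZmVVVWZ3dlVWZ3d4h3VCIiMzIRJFZ4mruph4iamHZmd3ZmZmZ3d3ZmVVZmd3ZlQzNFRDI0VmeKvLuYiaqph3d3dmZ3h3d3d2ZlVVVnd3dlVWZlVEVWZ4q8zLqqu6qZiId2ZniZiHd3dmVVVWeJmZh3d3d3d3mIms3dy8zMy6qZh2VWeaqpiIiHZlVmeJq7uqmId4iam6qrzd3d3u3cu6qYZVZ5u7qpmZh3d3iZq8zMuph3ibu8y7u8zd7v/u3Mu6l2Vnm8y7u7qpiJmqq7zMy6mHeJvM3cu7vM3v///t3MupdmirzMzN3Lqqq7u6q7u7qXZnm83d3Lu7ze///+7d3Ll2eKvMzd7t27u8zLqZmqqodmeKvN3cu6u83v//7t3cuYd5rM3d7u7cu83cupiJmZh3Z4m7zMzLqrvO7//u3cypd4m83M3u/+3M3dzLqYiIiHd4iau8zMu6q83u7u7cy5h3iszczd7/7t3d3dy6iHd3eImZqru7u7u7vN7u7dy5h2eKzNzM3v/+3d3u7cuXZlZ4mqqqqqu7zMzM3d7dy6hlVnq8zLze//7u7u7u25hlRFeKu7uqqqvMzMzM3d3Ll1Q0aKu7u83u7u7u7/7cqGQyNXm7u6qZmrzMzMzMzLqGQyJGiqqaq83u7u//7tyoZCACR5u7qYiJq8zMu7u7qYZCETRoiIiJvN3u7//u26l0IAAleauZh3eJq7u6qZmYdkIRI1VmZmeavN7v/u3LqYYxABNompmHZniau6mYiId1QyIjNEREVnibze7u7cqph1MhI1eJmZh2Z4qqqYh3ZmVDMjMzQzRFZ4ms3u7typmIZUM0VniaqYdniaqph2ZVRDMzNERDNERWZ4rN7u3KmId2VVVWeJq6mHeJqqmXZUQyIjNERERERVVWeKze7cuYdmZmZmZnibupiImqqZh1QyERI0RVVVVVVlVnm83t25dURFZmZVZ4qqmYmZqqmHZDEAASNVZmZmZmZmeKvN3bl1MiNFZVRFaJmYiJmZmZh1MgAAE0Z3d2Z3iId4mrzMuoUhEjRVQzNGd4d4iJmZmYZTEAATRneHd3iJmZiZq7y6ljEBJFVDIjRWZmd4iZmZh2QhERNGeIh3eImqqZiJq7uXUhEkVEIiI0RVZneImZmIdUIhIkVniHd3iaqqmHiJqqhkIjRFQyIjNEVmeIiZmYh2UyIiNFZ4d2Z4mqqYd3iaqXUyNERDIzM0RWeImZmIiHZUMiEiNWd3ZmZ4mZh3Z4iYdTIjMzMjM0RFZ4mamZiIdlQyIREjRndmVWeImId2d4dlMiIiIiI0RFV4mqqqqZiHZUMgAAE1Z3ZVVniJmHd3d2UyIREREjREVniau7u7qph2UyEAABNXd2VVZ4mZiHd3ZUMhEQESNEVWeJq8zMzLqpdkMgAAAUZ4dlVniaqZmIiHZUMhERRFVmZ4mrzN3czLuYZTIQAAJGeHdmeJqqqqqqmYdkMyNmZ3iIiZq83d3d3bqHVDEAACV4iHd4mqu7u7u7qYdlVYiJmqqZmrzM3d7u3Kh2VCAAFGiZmIiJq7u7zMzLqYd3maq8zLqqq7zM3v/+yph2QgATaaqpiImru7vN3dy6mIiaq83dzLu7u7ze///cqZh1MiR5vLqYmau7u83d3LqYmZmrze7dy7u7u97//+27uqhlRYrMy6mZq7u7zd3cupiJiZvN7u3Mu7qrzv///tzMupdnm93cuqqqu7zN3dy5iIh4ir3u7dy7uqq9////7d3LqIms3dy7qqu7vN3u3LmHd2eJvN7tzLuqmr3////t3cupmrze3cu7u7vM3u7tuod2Vnms3d3LuqmZrO///+7cupmazd7dzLu7vM3u7u3Kh2ZVeKzd3MupmZmr3v//7cupiZvN3d3Mu7u8ze7u7cqXZVV4rN3cuqmZmavN7v7ty5iIm83d3czLu7zd7u7ty5dV"/>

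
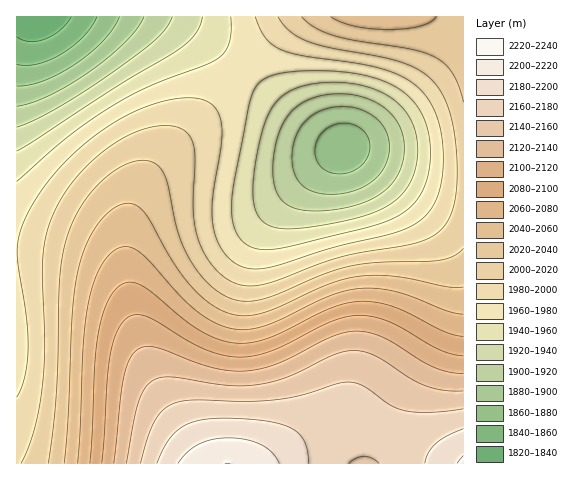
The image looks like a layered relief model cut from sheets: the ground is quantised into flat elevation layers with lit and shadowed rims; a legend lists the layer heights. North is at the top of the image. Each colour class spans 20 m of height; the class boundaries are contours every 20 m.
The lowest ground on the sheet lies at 1825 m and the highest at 2220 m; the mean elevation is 2025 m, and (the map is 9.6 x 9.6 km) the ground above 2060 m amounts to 29.3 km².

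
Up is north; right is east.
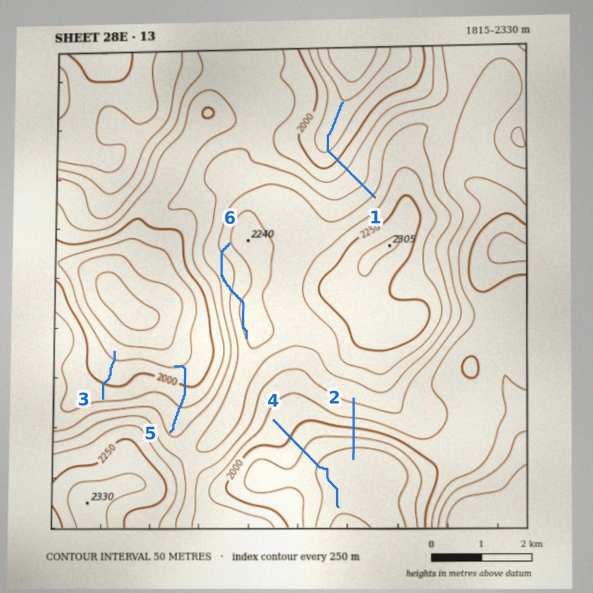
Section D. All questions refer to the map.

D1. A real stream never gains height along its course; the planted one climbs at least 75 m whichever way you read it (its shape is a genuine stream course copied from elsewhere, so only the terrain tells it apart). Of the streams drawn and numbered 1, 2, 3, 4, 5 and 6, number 6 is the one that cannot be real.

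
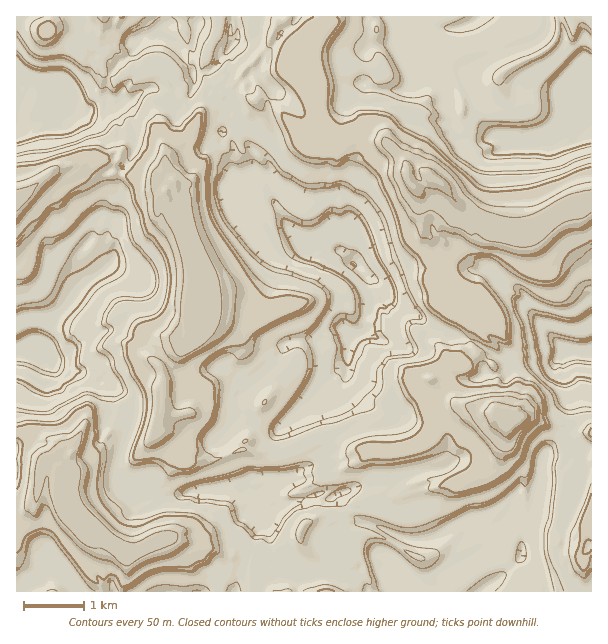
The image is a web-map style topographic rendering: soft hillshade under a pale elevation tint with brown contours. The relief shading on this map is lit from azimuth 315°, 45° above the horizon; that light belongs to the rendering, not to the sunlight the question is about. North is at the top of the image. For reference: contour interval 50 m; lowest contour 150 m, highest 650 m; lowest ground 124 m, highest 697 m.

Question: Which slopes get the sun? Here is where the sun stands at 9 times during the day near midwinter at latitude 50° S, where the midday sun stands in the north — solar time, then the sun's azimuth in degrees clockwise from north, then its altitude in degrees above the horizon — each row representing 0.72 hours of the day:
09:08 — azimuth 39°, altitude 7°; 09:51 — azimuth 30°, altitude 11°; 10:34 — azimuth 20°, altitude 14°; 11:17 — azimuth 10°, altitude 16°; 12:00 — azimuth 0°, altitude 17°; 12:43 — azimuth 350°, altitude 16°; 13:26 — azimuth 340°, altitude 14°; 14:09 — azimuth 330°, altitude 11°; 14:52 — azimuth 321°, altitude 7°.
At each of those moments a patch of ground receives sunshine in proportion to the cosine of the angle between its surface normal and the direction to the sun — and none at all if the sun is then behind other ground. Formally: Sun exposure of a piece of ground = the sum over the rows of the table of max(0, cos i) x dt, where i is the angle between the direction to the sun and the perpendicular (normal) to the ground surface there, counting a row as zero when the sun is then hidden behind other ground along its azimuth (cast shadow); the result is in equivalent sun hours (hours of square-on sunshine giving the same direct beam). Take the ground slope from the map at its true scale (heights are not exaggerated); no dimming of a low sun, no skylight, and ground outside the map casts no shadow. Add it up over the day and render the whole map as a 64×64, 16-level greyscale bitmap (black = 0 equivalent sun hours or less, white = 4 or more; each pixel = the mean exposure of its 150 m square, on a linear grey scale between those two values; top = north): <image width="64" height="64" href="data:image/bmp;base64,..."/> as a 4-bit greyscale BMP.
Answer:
<image width="64" height="64" href="data:image/bmp;base64,Qk12CAAAAAAAAHYAAAAoAAAAQAAAAEAAAAABAAQAAAAAAAAIAAATCwAAEwsAABAAAAAAAAAAAAAAABEREQAiIiIAMzMzAERERABVVVUAZmZmAHd3dwCIiIgAmZmZAKqqqgC7u7sAzMzMAN3d3QDu7u4A////AFV6hUICEQAAAAADUyVWq6ne7qZEdVVVVVUiaWVVVDQzREVUITMBAAAAACNFRVVmZWeGZldlVDNFVVMTZVVDNBETREMTIAAQAAAAAkRVVWZVVVVVZ1QyACRVVUNGVUNDIiNEMSIAA1MQACMhJFVVVVVFVVVmMhAjI1VVVVZ1RFNVMjIRICRVVVQxFFM2ZVVVU0VVVVEAF7yVVVVVVERFVmZBAAETVVaHZVU0VnVWiZVCVVVVQASXVWZVVVVUNVVWZEIAEEVVfd7ZZmZndWjMt2Q1VVZnlAAAAjRERERFVmdVQyIUVVfJzM3v14t2rGZ5aVRVVoQBIyEAABI0RERXV4UwATVWfImKzt3e2GaFVVm4t1VUIkVVVUIAABM0REVVhlMgVVa3l4ZmiIiIq3VVVYy6u4VVVVVUMgAAACMzNFVnZlNVV2h3VVVWeHmYVVVUEUY0iWVVVEMAAAAAASMzRVdnVVVVVmVFVEIAAAEjM0WaMAACZVVVREJDIQAAEzNFV2ZVVVRFREMiEAAAAAAAABNlVDESIzVmmmVUQQECMkVWZlVVVlREIAABEAEjEAAAAEVVIAAAABNouFVDESMyRVVWZVVaVEUxACRVMyEjNEQyJVVUIREQABI3VDABExNVVWi3ZlNXRXUQJFVql0JVVVVVVWNVVVQyARFDISEhAEVFNYh2Y1hVZzEDVWRWdVZ3ZVVVjaiIdlVCJDESEiAARUFVa++kR2VYdTJFMkV5dZvadmZnvd3chVRDESAQAANVVMq8t6lVZVeGVBJBNVZVImrdqGZmZmiVVEETElMAJVVsru28e3VVVXZUMkQ1VVQxNGjN2XZVVEVUIURFVnVmaYfsu9vrpmVUZli7dUVVQjMTRVaLp1VCNVU0V6nOuGbM3maKi+7cy1RVVmdlVVVoVSFFVmeoZTFFVr7r37q7h3ZmfNvae6ZVQkZVVVVURVd1UjRVZnp1NFVFd6zd/Km8mWbpZ4rIVDEiWGZVWIREVWVUJFaGVlVFVFZmetzN7t283nnMp1REIzQzchJWQzRFVVVEVoZWdXdndlQiJFeLmIZ363VFU0IkNCdwABABETVVVWVVd2apv/6VVWFYVWZnm8xUQyNWQCRWmCNBAAABJFZmdURWdWvMhod3diAkZmMBIxEQEgVoVXZlNVVBAiMyNGh0VlaqplM1jctyEgRmQgAAAAAyJViIlmaGVVUhRRAAARNGRGckQ1VkEANDVWUQABJCI1ZlUiWIZqhVVUM1UgABITIBNFVXdSACVVVmYgAAAhEjR5VXZWzraVVVVUVVQgASIQBGZldzAUVVVXdAAAEAAAE1iFaWVmiFVVVWVVVVUxMjREWqYxE1ZVVWlAAAATEyISRIZZ3MtnZVVVVFVndollRVRVZSNFVVVWphAAEhEwJEI0WXVWVoZmVVVVZpzv24lVdVQ0JEVVVWhjEAACMRADQyM1mWREVVVVVnhpuXedx2l3dCNEVVVolRAAEiEzFTNEIjNHhEM0VVVXp4t63sh6x4UiIkVlVWYwAAJEUyNFVEQzIzREMSNFVWmHuNuYnMhWQjEyMkVVIAAAAAJEITNEIzNCISMRIjVVeWqMdniWVWMCM0MSVEQwAAAAACQhETMAEjMhIhISNVaXmbZWaFVUISMkMiMSIQABE0VSASISEhEBEiIzMRFFV4eqdVV1MjNEQyQzQxMQA1VVVVUwACIRJDESMzQzE1VXeqhVVVEAAjIhIzMyQhNFVVVVVVMQASICMwARAjM1VVd4lVVVIBIAAAEyMxIxRVVVZmZlVVUzExATIAACJFVVZ3hVVVUjREEAARIiIzRCJXvd3chlVVUxMxASEzNEVFVVZ1VVUzQyISEAEyIgEQJ425iJrcdlVlITQQAiIlVWVVVlRVVEQgAAAAEyMxIQBoucy6l2ncl+thFFMQACVlZWZVJFVEMQARERMyMjOSOpusmave64rei+lDVUNGdXZnnnQzNDMgIxAAEhA1VmfKvN3u7u3e/ZftzchVVCKHiWeWZjEAAAMxAAAAAzV7rK3u2HiIiKzu7+3f/ZZnhmtpaHa5QSEiJBE0RDE0EmmN7cpmnf//7uzf7Mzv//7dh3bbZUVVNSNDJVVVVVM1jdrJlmmVVVVVe+6c7u7u6mZmdoZVNGZURUNFVWZlV4nIzoplVTIRI0VVZ1VmZ62rp2V2bKZERFVUMlVlVmZWza6WmFVTAAAAJFVVVVVVVoashpzIqlVVVDM0ZlVYymZ6plVVVFMiIiEUVVVVVURDJFe5aYZqxlVUAkiGVWqL/+tmZ5dUVVVVVUVVVURUQyEUMjhmZWeGVVNEeWRVVFZmZ6zaZVZlVEVVZlVVQzIRATEAAHhmWGVVV5dkNFVVVoiImJp1VlVDRVVURVUyEAABESISE1VndlZWdyFFVWZVVCElVmVWVUM0VTE0VTEAAAATh1VVVWZYdWR0JFVVdlQ0VXZVVVVVdiAkQgJEEAAAAkVHhlVWo0OHaDVlVVV1VWZXhVVVVVVqtRAkIBMQAAE1VUKthnuGZTqGdGZVVVRWh3plVVVlVVV6xxExABIAJFVVVna9yEZ1JJdlR1VVM0VGl1VVVmZmVVVosyIBIyITVVRUAkZkRYZDNFY4dVVBNEQ1VVVWZmZmVVVpIQFFZVRVUyMQFFVWh1Q1VnOoZVIlVWVVVVZ5qGZmZVYzIFnbp2UhM0MSI0REUzVWd1qGZlVnplVVVCE4lmZlVTRE"/>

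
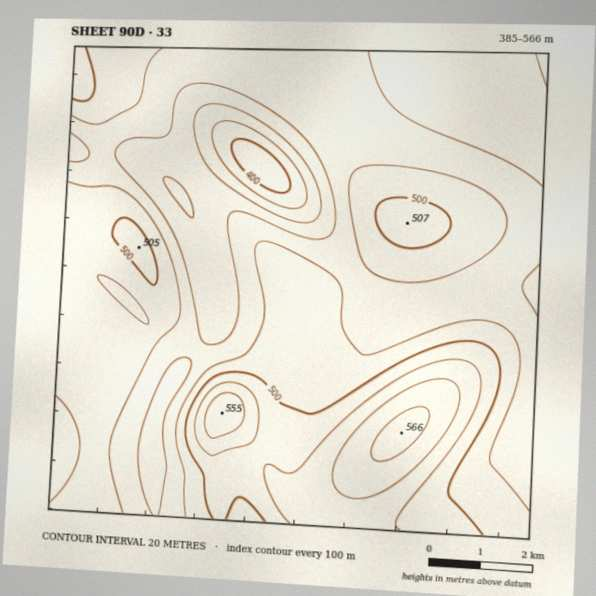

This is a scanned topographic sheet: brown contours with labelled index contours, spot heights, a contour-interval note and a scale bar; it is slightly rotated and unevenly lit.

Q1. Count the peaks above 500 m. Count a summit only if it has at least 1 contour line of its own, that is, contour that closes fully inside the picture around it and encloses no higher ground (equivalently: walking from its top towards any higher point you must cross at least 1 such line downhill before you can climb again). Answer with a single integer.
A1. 4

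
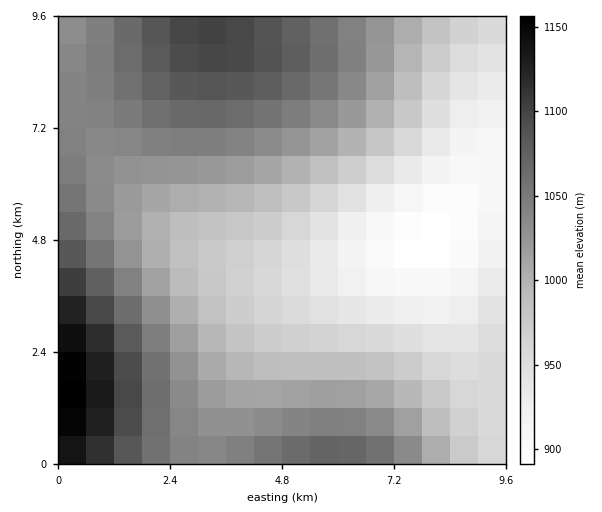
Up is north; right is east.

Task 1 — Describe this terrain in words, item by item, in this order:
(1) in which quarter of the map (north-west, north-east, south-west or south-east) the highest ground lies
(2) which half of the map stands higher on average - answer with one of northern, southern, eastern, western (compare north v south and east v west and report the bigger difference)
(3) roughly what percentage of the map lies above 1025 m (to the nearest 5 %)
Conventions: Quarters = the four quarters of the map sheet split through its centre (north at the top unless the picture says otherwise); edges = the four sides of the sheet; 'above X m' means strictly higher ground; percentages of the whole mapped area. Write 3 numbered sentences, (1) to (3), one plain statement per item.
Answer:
(1) Look to the south-west quarter for the highest ground.
(2) The western half stands higher on average than the eastern half.
(3) Ground above 1025 m makes up about 40 % of the sheet.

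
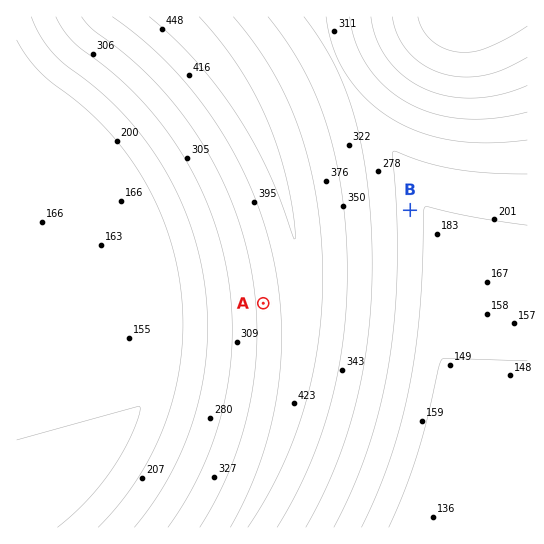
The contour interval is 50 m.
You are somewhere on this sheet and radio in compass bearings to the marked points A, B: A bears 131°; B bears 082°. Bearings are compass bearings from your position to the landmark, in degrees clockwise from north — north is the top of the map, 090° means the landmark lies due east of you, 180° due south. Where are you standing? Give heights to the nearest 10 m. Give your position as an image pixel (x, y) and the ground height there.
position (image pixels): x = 191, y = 241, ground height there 240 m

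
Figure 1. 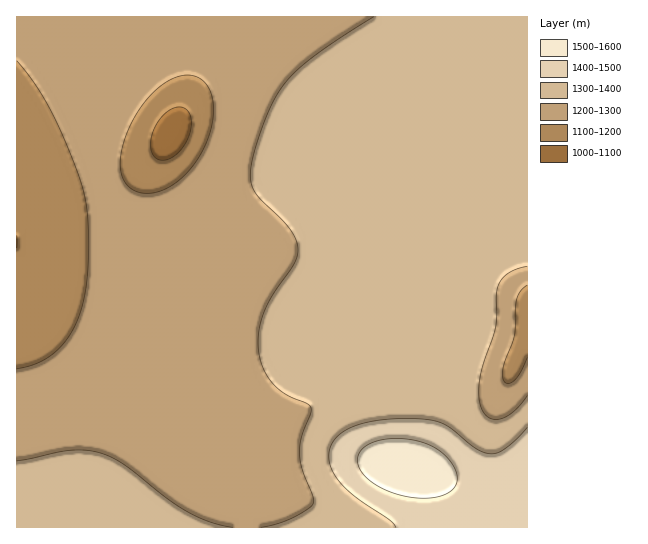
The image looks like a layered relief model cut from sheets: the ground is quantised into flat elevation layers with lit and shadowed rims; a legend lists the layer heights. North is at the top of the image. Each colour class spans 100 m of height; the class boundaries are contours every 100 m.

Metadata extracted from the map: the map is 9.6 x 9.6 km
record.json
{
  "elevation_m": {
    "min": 1040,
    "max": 1580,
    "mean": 1300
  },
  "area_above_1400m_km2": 6.1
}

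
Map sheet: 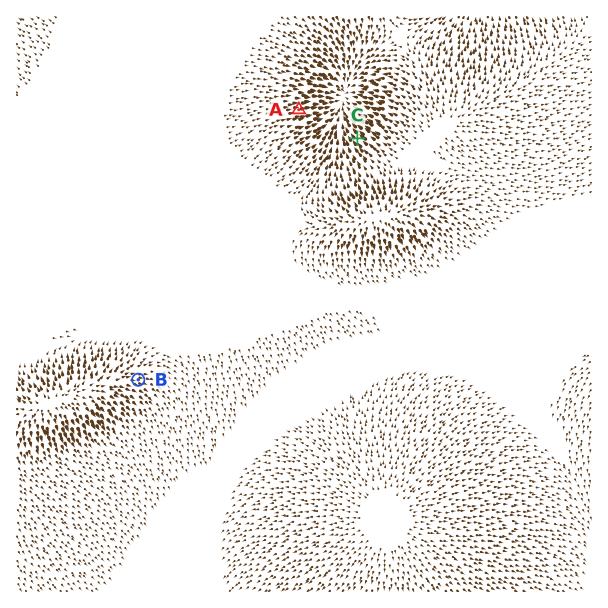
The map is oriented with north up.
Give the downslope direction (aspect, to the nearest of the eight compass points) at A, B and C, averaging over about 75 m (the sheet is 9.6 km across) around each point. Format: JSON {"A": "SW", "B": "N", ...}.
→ {"A": "E", "B": "E", "C": "NW"}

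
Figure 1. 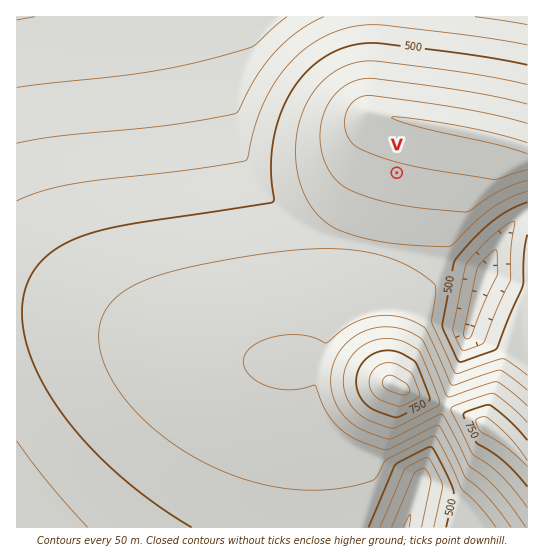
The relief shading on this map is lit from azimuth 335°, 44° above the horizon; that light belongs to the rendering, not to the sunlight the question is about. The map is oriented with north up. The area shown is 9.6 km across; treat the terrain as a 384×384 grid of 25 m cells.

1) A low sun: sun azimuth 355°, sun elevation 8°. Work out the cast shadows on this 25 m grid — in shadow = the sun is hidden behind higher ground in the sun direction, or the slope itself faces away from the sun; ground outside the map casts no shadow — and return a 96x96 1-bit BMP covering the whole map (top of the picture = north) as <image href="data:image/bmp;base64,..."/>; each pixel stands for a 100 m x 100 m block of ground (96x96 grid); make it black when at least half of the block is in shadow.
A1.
<image width="96" height="96" href="data:image/bmp;base64,Qk2+BAAAAAAAAD4AAAAoAAAAYAAAAGAAAAABAAEAAAAAAIAEAAATCwAAEwsAAAIAAAAAAAAA////AAAAAAAAAAAAAAAAAAf8AeAAAAAAAAAAAA/+A+AAAAAAAAAAAA/+B/AAAAAAAAAAAA/+B/AAAAAAAAAAAA//D/AAAAAAAAAAAA//D/AAAAAAAAAAAA//n/gAAAAAAAAAAA//j/gAAAAAAAAAAB//j/gAAAAAAAAAAD//j/gAAAAAAAAAAD//j/gAAAAAAAAAAH//h/wAAAAAAAAAAP//h/wAAAAAAAAAAf//h/wAAAAAAAAAAf//g/gAAAAAAAAAA///g/AAAAAAAAAAB///g+AAAAAAAAAAB///gcAAAAAAAAAAD///gQAAAAAAAAAAD///gAAAAAAAAAAAA///gAAAAAAAAAAAAf//gAAAAAAAAAAAAP//AAAAAAAAAAAAAD/+AAAAAAAAAAAAAB/wAAAAAAAAAAAAAA/AAAAAAAAAAAAAAAIAAAAAAAAAAAAAAAAAAAAAAAAAAAAAAAAAAAAAAAAAAAAAAAAAAAAAAAAAAAAAAAAAAAAAAAAAAAAAAAAAAAAAAAAAAAAAAAAAAAAAAAAAAAAAAAAAAAAAAAAAAAAAAAAAAAAAAAAAAAAAAAAAAAAAAAAAAAAAAAAAAAAAAAAAAAAAAAAAAAAAAAAAAAAAAAAAAAAAAAAAAAAAAAAAAAAAAAAAAAAAAAAAAAAAAAAAAAAAAAAAAAAAAAAAAAAAAAAAAAAAAAAAAAAAAAAAAAAAAAAAAAAAAAAAAwAAAAAAAAAAAAAABwAAAAAAAAAAAAAAD4AAAAAAAAAAAAAAD8AAAAAAAAAAAAAAH+AAAAAAAAAAAAAAP/AAAAAAAAAAAAAAf/AAAAAAAAAAAAAAf/gAAAAAAAAAAAAAP/gAAAAAAAAAAAAAP/wAAAAAAAAAAAAAH/4AAAAAAAAAAAAAH/8AAAAAAAAAAAAAH/8AAAAAAAAAAAAAD/8AAAAAAAAAAAAAB/8AAAAAAAAAAAAAB/8AAAAAAAAAAAAAA/8AAAAAAAAAAAAAAf8AAAAAAAAAAAAAAf8AAAAAAAAAAAAAAP8AAAAAAAAAAAAAAH8AAAAAAAAAAAAAAD8AAAAAAAAAAAAAAA8AAAAAAAAAAAAAAAcAAAAAAAAAAAAAAAEAAAAAAAAAAAAAAAAAAAAAAAAAAAAAAAAAAAAAAAAAAAAAAAAAAAAAAAAAAAAAAAAAAAAAAAAAAAAAAAAAAAAAAAAAAAAAAAAAAAAAAAAAAAAAAAAAAAAAAAAAAAAAAAAAAAAAAAAAAAAAAAAAAAAAAAAAAAAAAAAAAAAAAAAAAAAAAAAAAAAAAAAAAAAAAAAAAAAAAAAAAAAAAAAAAAAAAAAAAAAAAAAAAAAAAAAAAAAAAAAAAAAAAAAAAAAAAAAAAAAAAAAAAAAAAAAAAAAAAAAAAAAAAAAAAAAAAAAAAAAAAAAAAAAAAAAAAAAAAAAAAAAAAAAAAAAAAAAAAAAAAAAAAAAAAAAAAAAAAAAAAAAAAAAAAAAAAAAAAAAAAAAAAAAAAAAAAAAAAAAAAAAAAAAAAAAAAAAAAAAAAAAAAAAAAAA="/>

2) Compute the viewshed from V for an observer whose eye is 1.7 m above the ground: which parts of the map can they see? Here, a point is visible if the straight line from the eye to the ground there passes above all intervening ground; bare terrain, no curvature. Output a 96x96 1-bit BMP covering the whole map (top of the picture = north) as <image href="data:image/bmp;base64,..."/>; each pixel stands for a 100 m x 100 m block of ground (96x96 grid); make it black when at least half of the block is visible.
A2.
<image width="96" height="96" href="data:image/bmp;base64,Qk2+BAAAAAAAAD4AAAAoAAAAYAAAAGAAAAABAAEAAAAAAIAEAAATCwAAEwsAAAIAAAAAAAAA////AAAAAAAAAAAAAAAAAAAAAAAAAAAAAAAAAAAAAAAAAAAAAAAAAAAAAAAAAAAAAAAAAAAAAAAAAAAAAAAAAAAAAAAAAAAAAAAAAAAAAAAAAAAAAAAAAAAAAAAAAAAAAAAAAAAAAAAAAAAAAAAAAAAAAAAAAAAAAAAAAAAAAAAAAAAAAAAAAAAAAAAAAAAAAAAAAAAAAAAAAAAAAAAAAAAAAAAAAAAAAAAAAAAAAAEAAAAAAAAAAAAAAAMAAAAAAAAAAAAAAAcAAAAAAAAAAAAAAA8AAAAAAAAAAAAAAB8AAAAAAAAAAAAAAH8AAAAAAAAAAAAAAf8AAAAAAAAAAAAAB/8AAAAAAAAAAAAAH/8AAAAAAAAAAAAAf/8AAAAAAAAAAAAA//8AAAAAAAAAAAAH//8AAAAAAAAAAAAf//8AAAAAAAAGAAD///8AAAAAAAB/AAf///8AAAAAAAf/AD////8AAAAAAD//Af////8AAAAAAf//j/////8AAAAAD/////////8AAAAAf///////x/8AAAAB////////g/8AAAAH////////gf8AAAAf////////AP8AAAB////////+AH8AAAH////////8AD8AAAf////////8AD8AAB/////////4AB8AAD/////////8AA8AAP/////////8AAcAAf/////////8AAMAB//////////+AAEAD//////////+AAAAP//////////+AAAAf///////////AAAA////////////AAAB////////////AAAH////////////AAAP///////////4AAAf///////////AAAA///////////wAAAD//////////8AAAAD/////////+AAAAAD////////8AAAAAAD///////4AAAAAAAD//////gAAAHwAAAD////+AAAAAP4AAAD///4AAAAAAP+AAAD//gAAAAAAAP/AAADAAAAAAAAAAP/AAAAAAAAAAAAAAH/gAAAAAAAAAAAAAH/wAAAAAAAAAAAAAH/4AAAAAAAAAAAAAD/8AEAAAAAAAAAAAD/+A+AAAAAAAAAAAD////gAAAAAAAAAAB////4AAAAAAAAAAB////8AAAAAAAAAAB////8AAAAAAAAAAB////4AAAAAAAAAAB///+AAAAAAAAAAAB///gAAAAAAAAAAAB//wAAAAAAAAAAAAB/wAAAAAAAAAAAAAD4AAAAAAAAAAAAAAAAAAAAAAAAAAAAAAAAAAAAAAAAAAAAAAAAAAAAAAAAAAAAAAAAAAAAAAAAAAAAAAAAAAAAAAAAAAAAAAAAAAAAAAAAAAAAAAAAAAAAAAAAAAAAAAAAAAAAAAAAAAAAAAAAAAAAAAAAAAAAAAAAAAAAAAAAAAAAAAAAAAAAAAAAAAAAAAAAAAAAAAAAAAAAAAAAAAAAAAAAAAAAAAAAAAAAAAAAAAAAAAAAAAAAAAAAAAAAAAAAAAAAAAAAAAAAAAAAAAAAAAAAAAAAAAAAAAAAAAAAAAAAAAAAAAAA="/>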